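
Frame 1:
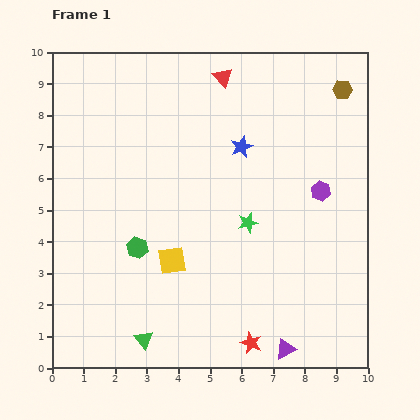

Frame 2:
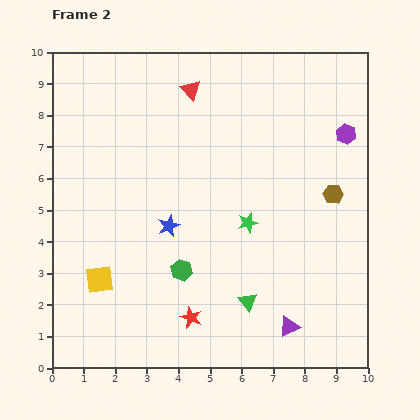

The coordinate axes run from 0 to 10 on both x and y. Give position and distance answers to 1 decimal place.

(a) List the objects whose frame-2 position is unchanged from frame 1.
the green star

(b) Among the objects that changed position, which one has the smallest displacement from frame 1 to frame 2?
the purple triangle

(moved 0.7)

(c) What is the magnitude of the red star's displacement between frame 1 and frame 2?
2.1

The red star moved from (6.3, 0.8) to (4.4, 1.6), a distance of √(1.9² + 0.8²) ≈ 2.1.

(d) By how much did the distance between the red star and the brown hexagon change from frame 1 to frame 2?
-2.5

Distance in frame 1: 8.5. Distance in frame 2: 6.0.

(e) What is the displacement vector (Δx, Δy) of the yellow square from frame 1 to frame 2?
(-2.3, -0.6)

The yellow square was at (3.8, 3.4) in frame 1 and (1.5, 2.8) in frame 2.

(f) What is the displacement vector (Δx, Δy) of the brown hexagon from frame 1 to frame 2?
(-0.3, -3.3)

The brown hexagon was at (9.2, 8.8) in frame 1 and (8.9, 5.5) in frame 2.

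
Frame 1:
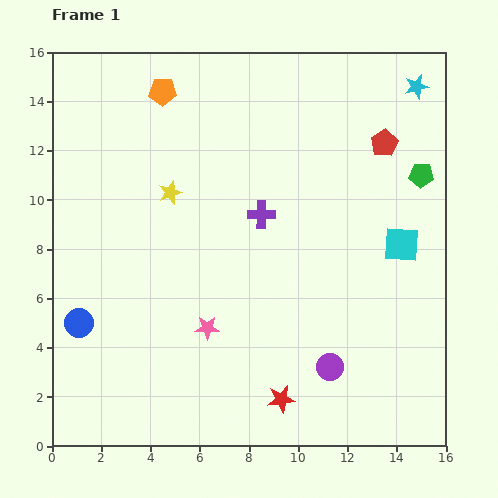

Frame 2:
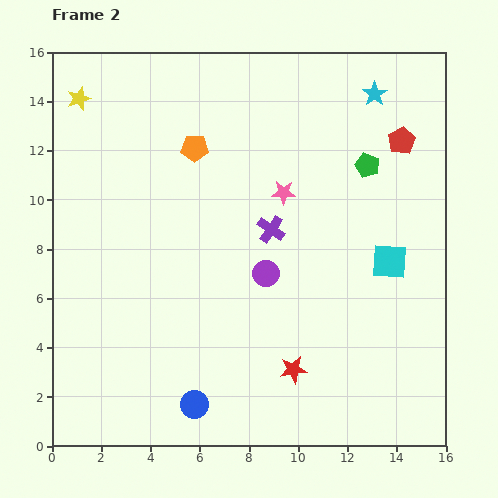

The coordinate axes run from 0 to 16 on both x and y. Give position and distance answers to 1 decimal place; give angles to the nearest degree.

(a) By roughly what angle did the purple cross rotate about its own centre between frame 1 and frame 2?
34° clockwise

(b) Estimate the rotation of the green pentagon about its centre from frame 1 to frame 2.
19° clockwise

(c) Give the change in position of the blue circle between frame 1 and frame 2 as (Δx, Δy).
(4.7, -3.3)

The blue circle was at (1.1, 5.0) in frame 1 and (5.8, 1.7) in frame 2.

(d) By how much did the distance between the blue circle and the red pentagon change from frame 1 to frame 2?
-0.8

Distance in frame 1: 14.4. Distance in frame 2: 13.6.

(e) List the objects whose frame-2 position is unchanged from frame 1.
none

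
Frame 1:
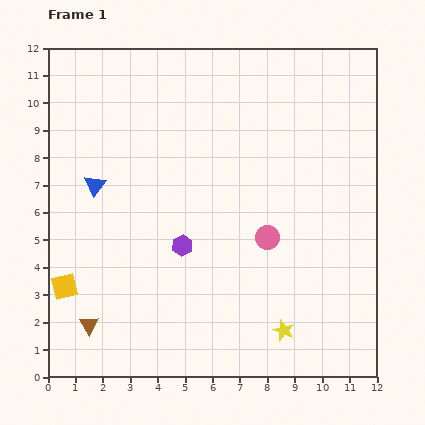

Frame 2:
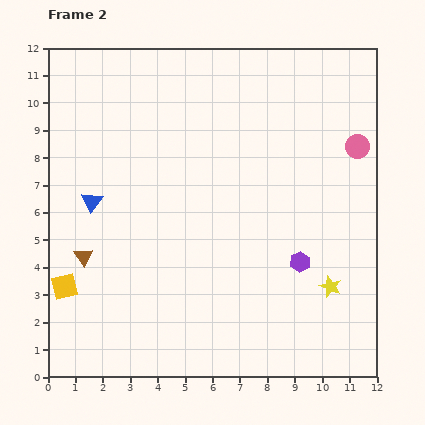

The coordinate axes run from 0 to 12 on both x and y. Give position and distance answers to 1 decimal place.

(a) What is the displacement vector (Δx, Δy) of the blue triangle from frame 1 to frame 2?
(-0.1, -0.6)

The blue triangle was at (1.7, 7.0) in frame 1 and (1.6, 6.4) in frame 2.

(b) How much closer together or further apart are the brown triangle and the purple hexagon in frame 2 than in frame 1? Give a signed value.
+3.4

Distance in frame 1: 4.5. Distance in frame 2: 7.9.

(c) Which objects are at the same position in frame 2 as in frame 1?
the yellow square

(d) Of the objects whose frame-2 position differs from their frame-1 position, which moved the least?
the blue triangle

(moved 0.6)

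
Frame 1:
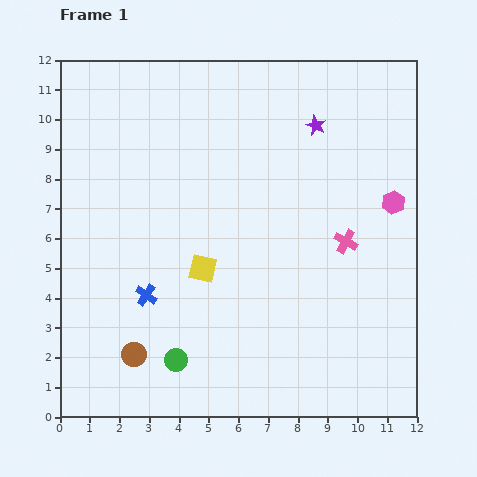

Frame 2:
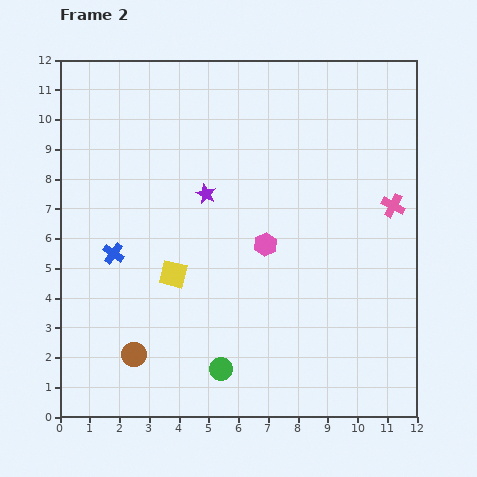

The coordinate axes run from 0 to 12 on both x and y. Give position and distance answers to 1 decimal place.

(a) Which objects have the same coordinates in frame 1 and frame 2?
the brown circle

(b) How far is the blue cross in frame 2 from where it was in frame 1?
1.8

The blue cross moved from (2.9, 4.1) to (1.8, 5.5), a distance of √(1.1² + 1.4²) ≈ 1.8.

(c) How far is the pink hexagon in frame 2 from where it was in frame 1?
4.5

The pink hexagon moved from (11.2, 7.2) to (6.9, 5.8), a distance of √(4.3² + 1.4²) ≈ 4.5.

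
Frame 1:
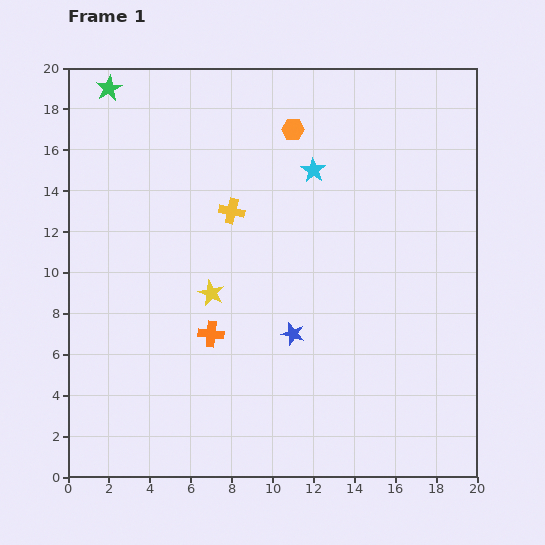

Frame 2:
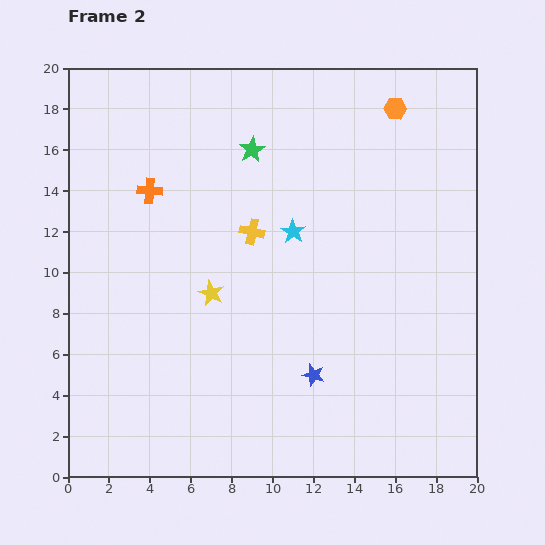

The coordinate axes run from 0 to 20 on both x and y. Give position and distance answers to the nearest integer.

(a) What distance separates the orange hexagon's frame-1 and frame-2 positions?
5

The orange hexagon moved from (11, 17) to (16, 18), a distance of √(5² + 1²) ≈ 5.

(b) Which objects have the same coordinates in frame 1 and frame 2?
the yellow star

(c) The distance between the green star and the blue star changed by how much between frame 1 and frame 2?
-4

Distance in frame 1: 15. Distance in frame 2: 11.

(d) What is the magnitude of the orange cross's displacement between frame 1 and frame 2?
8

The orange cross moved from (7, 7) to (4, 14), a distance of √(3² + 7²) ≈ 8.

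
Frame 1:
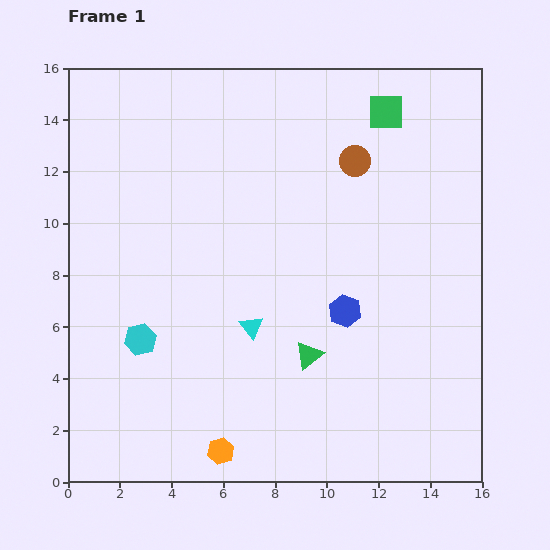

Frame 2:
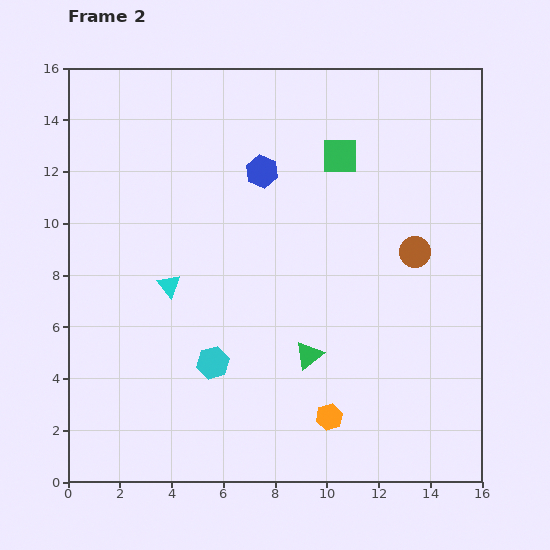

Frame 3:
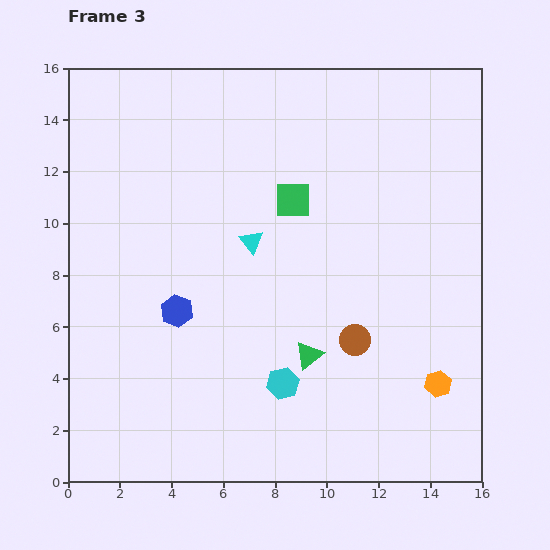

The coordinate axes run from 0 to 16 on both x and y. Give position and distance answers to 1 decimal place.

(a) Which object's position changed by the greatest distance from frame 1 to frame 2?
the blue hexagon

(moved 6.3; next 4.4)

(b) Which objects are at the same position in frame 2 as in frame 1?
the green triangle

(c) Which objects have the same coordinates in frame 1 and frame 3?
the green triangle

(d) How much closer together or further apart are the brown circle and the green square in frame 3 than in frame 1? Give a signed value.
+3.7

Distance in frame 1: 2.2. Distance in frame 3: 5.9.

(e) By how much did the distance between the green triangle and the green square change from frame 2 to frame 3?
-1.8

Distance in frame 2: 7.8. Distance in frame 3: 6.0.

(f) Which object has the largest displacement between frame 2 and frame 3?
the blue hexagon

(moved 6.3; next 4.4)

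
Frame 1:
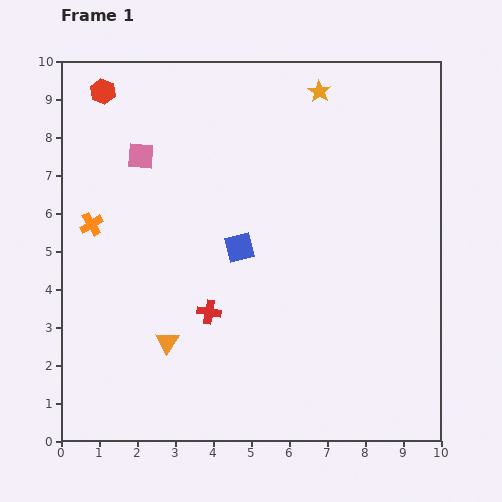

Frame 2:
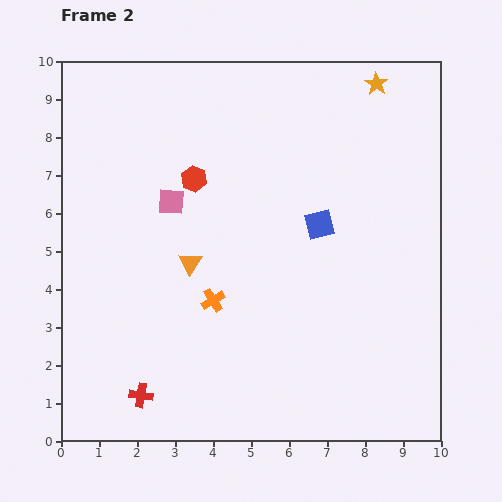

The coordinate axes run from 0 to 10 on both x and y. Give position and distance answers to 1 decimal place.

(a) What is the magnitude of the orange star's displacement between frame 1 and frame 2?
1.5

The orange star moved from (6.8, 9.2) to (8.3, 9.4), a distance of √(1.5² + 0.2²) ≈ 1.5.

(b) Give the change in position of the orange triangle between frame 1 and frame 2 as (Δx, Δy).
(0.6, 2.1)

The orange triangle was at (2.8, 2.6) in frame 1 and (3.4, 4.7) in frame 2.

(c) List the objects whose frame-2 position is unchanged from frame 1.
none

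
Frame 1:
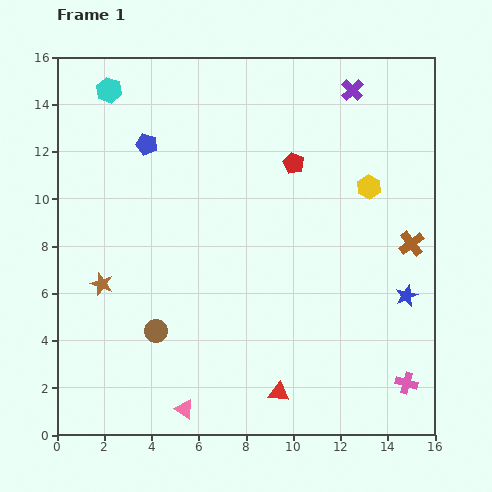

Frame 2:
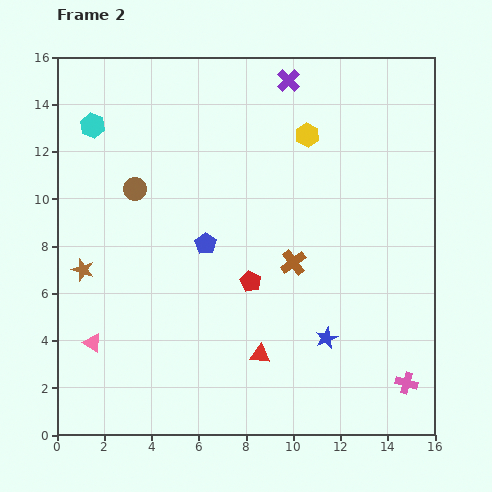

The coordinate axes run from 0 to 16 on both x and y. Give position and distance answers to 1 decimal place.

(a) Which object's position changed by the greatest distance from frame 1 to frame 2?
the brown circle

(moved 6.1; next 5.3)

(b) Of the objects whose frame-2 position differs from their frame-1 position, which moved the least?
the brown star

(moved 1.0)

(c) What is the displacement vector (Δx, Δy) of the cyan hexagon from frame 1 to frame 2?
(-0.7, -1.5)

The cyan hexagon was at (2.2, 14.6) in frame 1 and (1.5, 13.1) in frame 2.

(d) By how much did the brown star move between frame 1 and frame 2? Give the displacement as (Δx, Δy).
(-0.8, 0.6)

The brown star was at (1.9, 6.4) in frame 1 and (1.1, 7.0) in frame 2.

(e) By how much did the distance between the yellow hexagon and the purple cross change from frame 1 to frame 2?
-1.8

Distance in frame 1: 4.2. Distance in frame 2: 2.4.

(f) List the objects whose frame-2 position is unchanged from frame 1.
the pink cross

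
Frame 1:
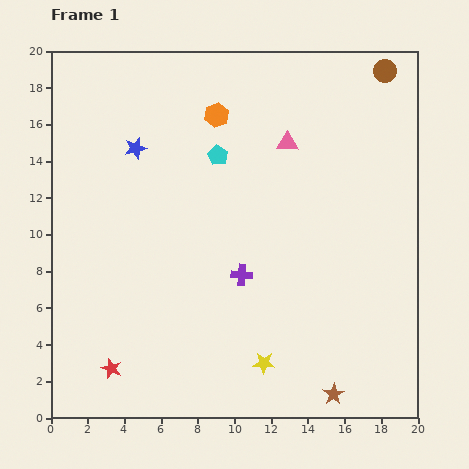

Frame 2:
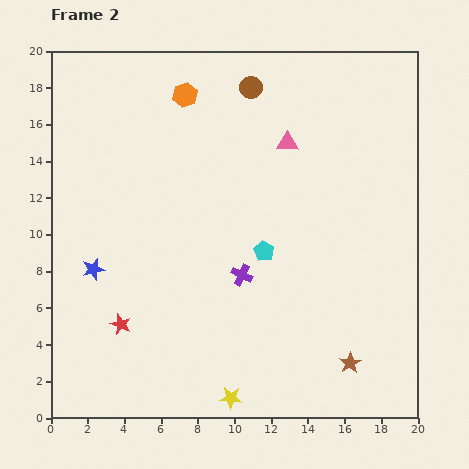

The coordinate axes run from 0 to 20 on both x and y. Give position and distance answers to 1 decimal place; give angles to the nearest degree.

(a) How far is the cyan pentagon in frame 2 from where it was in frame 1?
5.8

The cyan pentagon moved from (9.1, 14.3) to (11.6, 9.1), a distance of √(2.5² + 5.2²) ≈ 5.8.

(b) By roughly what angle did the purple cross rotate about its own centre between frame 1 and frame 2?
23° clockwise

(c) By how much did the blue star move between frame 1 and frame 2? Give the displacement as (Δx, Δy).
(-2.3, -6.6)

The blue star was at (4.6, 14.7) in frame 1 and (2.3, 8.1) in frame 2.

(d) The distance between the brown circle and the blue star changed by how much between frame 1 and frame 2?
-1.1

Distance in frame 1: 14.2. Distance in frame 2: 13.1.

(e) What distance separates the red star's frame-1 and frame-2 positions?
2.5

The red star moved from (3.3, 2.7) to (3.8, 5.1), a distance of √(0.5² + 2.4²) ≈ 2.5.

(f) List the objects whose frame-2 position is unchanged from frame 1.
the purple cross, the pink triangle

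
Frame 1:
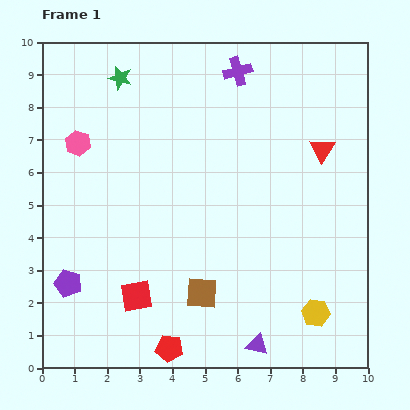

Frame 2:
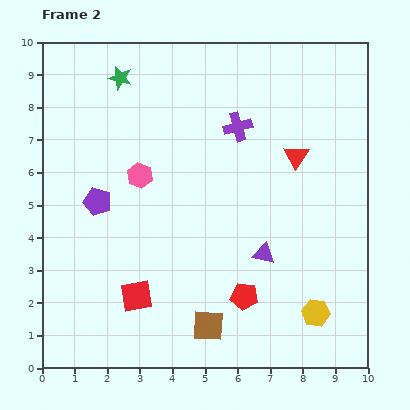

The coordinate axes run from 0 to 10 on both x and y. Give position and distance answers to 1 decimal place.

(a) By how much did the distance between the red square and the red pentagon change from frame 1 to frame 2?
+1.4

Distance in frame 1: 1.9. Distance in frame 2: 3.3.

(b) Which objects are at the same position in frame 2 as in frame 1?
the red square, the green star, the yellow hexagon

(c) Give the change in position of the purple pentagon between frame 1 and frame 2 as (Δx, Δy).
(0.9, 2.5)

The purple pentagon was at (0.8, 2.6) in frame 1 and (1.7, 5.1) in frame 2.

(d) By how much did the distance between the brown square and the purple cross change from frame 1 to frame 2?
-0.7

Distance in frame 1: 6.9. Distance in frame 2: 6.2.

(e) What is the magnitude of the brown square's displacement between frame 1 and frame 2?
1.0

The brown square moved from (4.9, 2.3) to (5.1, 1.3), a distance of √(0.2² + 1.0²) ≈ 1.0.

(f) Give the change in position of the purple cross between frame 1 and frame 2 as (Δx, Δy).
(0.0, -1.7)

The purple cross was at (6.0, 9.1) in frame 1 and (6.0, 7.4) in frame 2.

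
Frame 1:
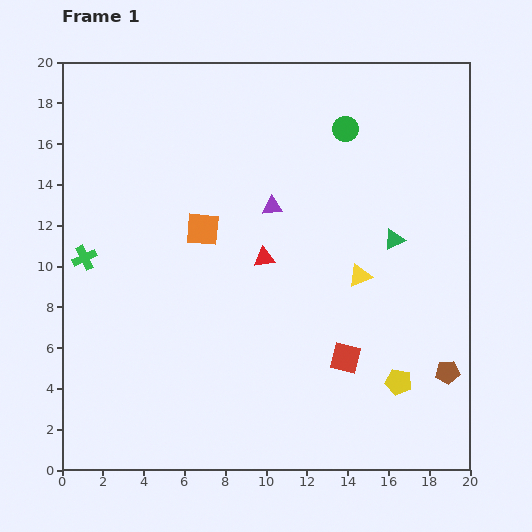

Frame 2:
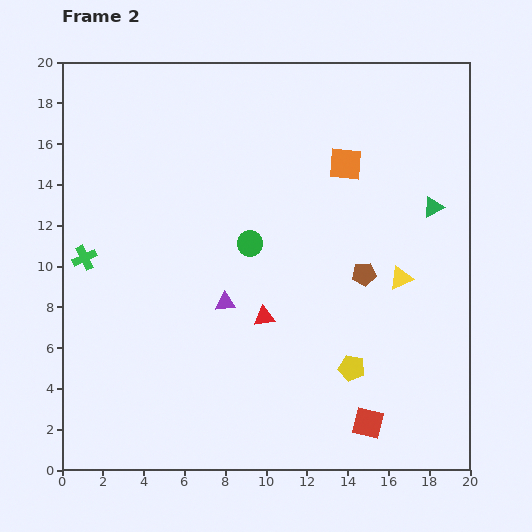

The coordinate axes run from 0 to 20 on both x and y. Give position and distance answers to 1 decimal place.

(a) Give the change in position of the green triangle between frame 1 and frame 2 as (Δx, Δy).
(1.9, 1.6)

The green triangle was at (16.3, 11.3) in frame 1 and (18.2, 12.9) in frame 2.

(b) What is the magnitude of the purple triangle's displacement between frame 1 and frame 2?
5.2

The purple triangle moved from (10.3, 12.9) to (8.0, 8.2), a distance of √(2.3² + 4.7²) ≈ 5.2.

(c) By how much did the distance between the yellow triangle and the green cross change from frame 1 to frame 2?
+2.0

Distance in frame 1: 13.5. Distance in frame 2: 15.5.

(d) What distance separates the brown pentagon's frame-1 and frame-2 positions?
6.3

The brown pentagon moved from (18.9, 4.8) to (14.8, 9.6), a distance of √(4.1² + 4.8²) ≈ 6.3.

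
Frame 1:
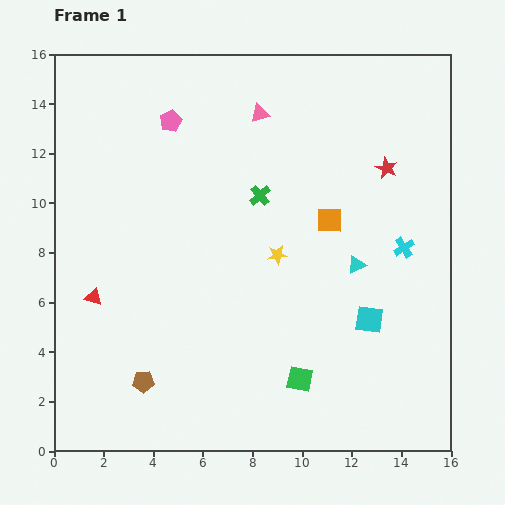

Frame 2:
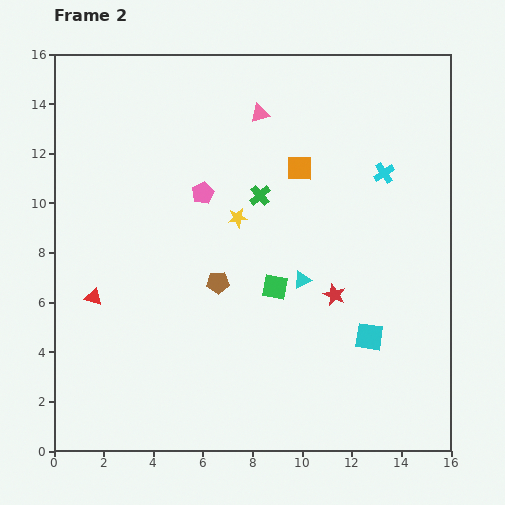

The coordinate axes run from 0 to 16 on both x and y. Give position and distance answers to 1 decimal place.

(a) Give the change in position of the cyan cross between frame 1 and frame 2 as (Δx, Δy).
(-0.8, 3.0)

The cyan cross was at (14.1, 8.2) in frame 1 and (13.3, 11.2) in frame 2.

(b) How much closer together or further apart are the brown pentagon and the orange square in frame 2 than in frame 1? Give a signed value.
-4.2

Distance in frame 1: 9.9. Distance in frame 2: 5.7.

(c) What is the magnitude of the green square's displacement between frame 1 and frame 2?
3.8

The green square moved from (9.9, 2.9) to (8.9, 6.6), a distance of √(1.0² + 3.7²) ≈ 3.8.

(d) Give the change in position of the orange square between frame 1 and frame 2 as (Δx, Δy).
(-1.2, 2.1)

The orange square was at (11.1, 9.3) in frame 1 and (9.9, 11.4) in frame 2.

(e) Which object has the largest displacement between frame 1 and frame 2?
the red star

(moved 5.5; next 5.0)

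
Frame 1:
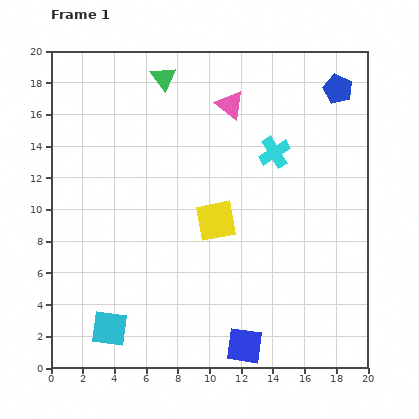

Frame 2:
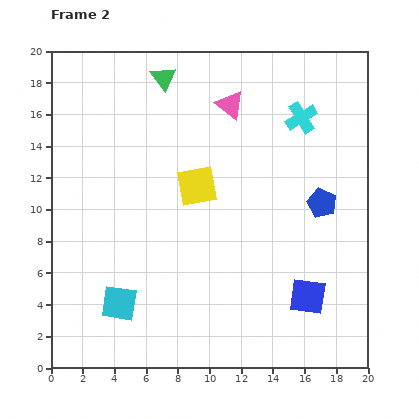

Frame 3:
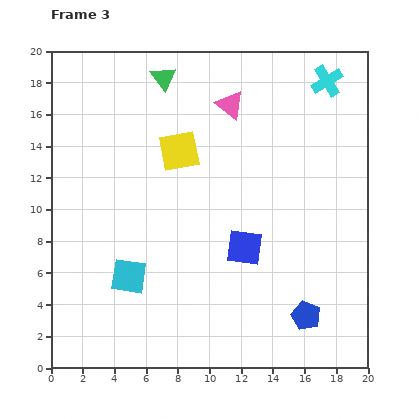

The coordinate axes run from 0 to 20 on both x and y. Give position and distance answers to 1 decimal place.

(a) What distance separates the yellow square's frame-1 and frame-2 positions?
2.5

The yellow square moved from (10.4, 9.3) to (9.2, 11.5), a distance of √(1.2² + 2.2²) ≈ 2.5.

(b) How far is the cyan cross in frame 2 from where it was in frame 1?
2.8

The cyan cross moved from (14.1, 13.6) to (15.8, 15.8), a distance of √(1.7² + 2.2²) ≈ 2.8.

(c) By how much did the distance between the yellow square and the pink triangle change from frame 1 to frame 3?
-3.1

Distance in frame 1: 7.4. Distance in frame 3: 4.3.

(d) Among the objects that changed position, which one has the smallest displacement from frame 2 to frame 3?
the cyan square

(moved 1.8)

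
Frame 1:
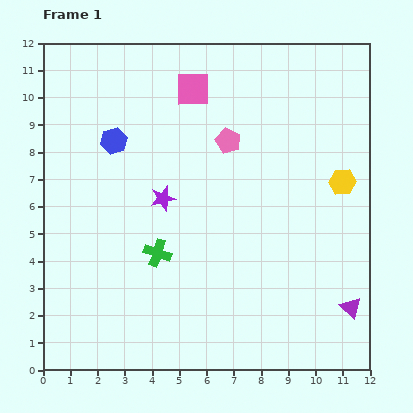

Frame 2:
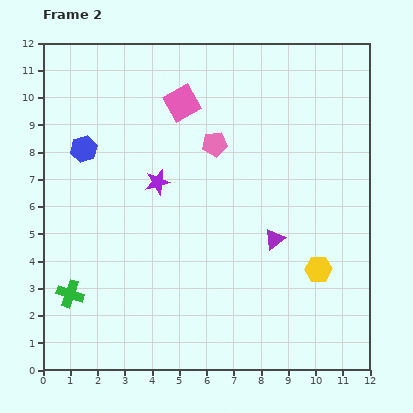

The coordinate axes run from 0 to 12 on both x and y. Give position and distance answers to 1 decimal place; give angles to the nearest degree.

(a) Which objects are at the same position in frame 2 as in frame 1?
none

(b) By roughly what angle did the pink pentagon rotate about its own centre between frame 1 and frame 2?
30° counter-clockwise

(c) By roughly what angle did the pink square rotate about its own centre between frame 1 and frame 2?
30° counter-clockwise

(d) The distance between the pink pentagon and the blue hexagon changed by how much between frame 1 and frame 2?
+0.6

Distance in frame 1: 4.2. Distance in frame 2: 4.8.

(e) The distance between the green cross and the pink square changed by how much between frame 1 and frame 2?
+2.0

Distance in frame 1: 6.1. Distance in frame 2: 8.1.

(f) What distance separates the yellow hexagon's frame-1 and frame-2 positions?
3.3

The yellow hexagon moved from (11.0, 6.9) to (10.1, 3.7), a distance of √(0.9² + 3.2²) ≈ 3.3.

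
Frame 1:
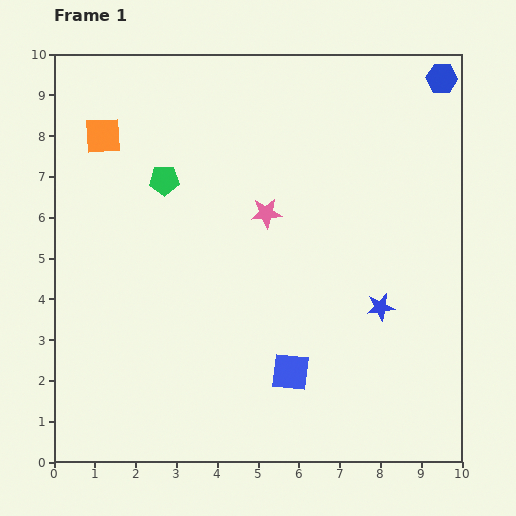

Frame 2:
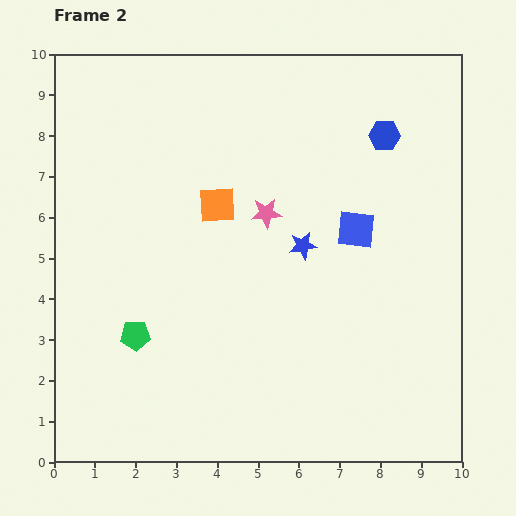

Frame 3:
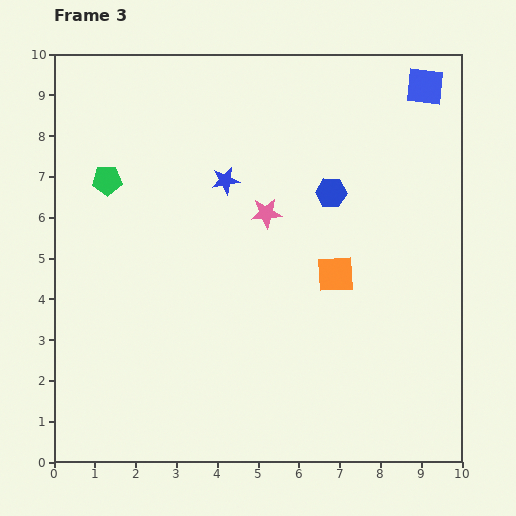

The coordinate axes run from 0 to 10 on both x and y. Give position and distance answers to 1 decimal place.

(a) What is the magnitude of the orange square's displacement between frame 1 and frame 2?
3.3

The orange square moved from (1.2, 8.0) to (4.0, 6.3), a distance of √(2.8² + 1.7²) ≈ 3.3.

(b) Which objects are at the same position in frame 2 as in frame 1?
the pink star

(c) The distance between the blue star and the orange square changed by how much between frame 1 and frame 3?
-4.5

Distance in frame 1: 8.0. Distance in frame 3: 3.5.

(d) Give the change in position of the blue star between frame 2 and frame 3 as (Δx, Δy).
(-1.9, 1.6)

The blue star was at (6.1, 5.3) in frame 2 and (4.2, 6.9) in frame 3.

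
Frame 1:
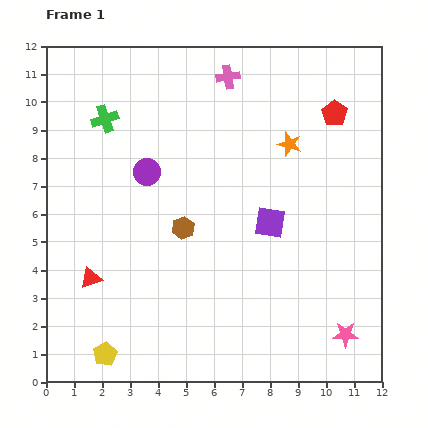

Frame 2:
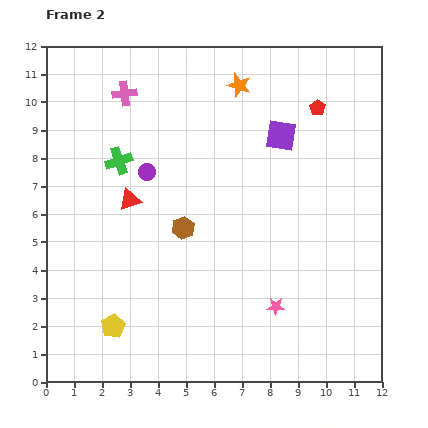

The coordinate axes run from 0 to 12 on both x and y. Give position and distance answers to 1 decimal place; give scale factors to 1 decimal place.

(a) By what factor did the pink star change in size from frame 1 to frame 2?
0.7×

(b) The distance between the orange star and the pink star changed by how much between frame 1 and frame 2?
+0.9

Distance in frame 1: 7.1. Distance in frame 2: 8.0.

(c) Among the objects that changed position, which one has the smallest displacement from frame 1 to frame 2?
the red pentagon

(moved 0.6)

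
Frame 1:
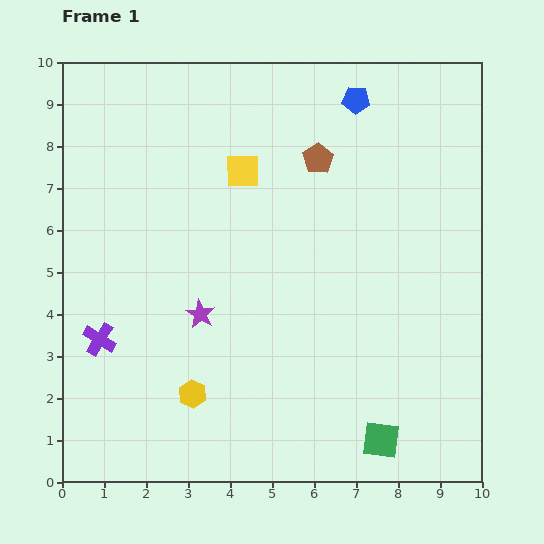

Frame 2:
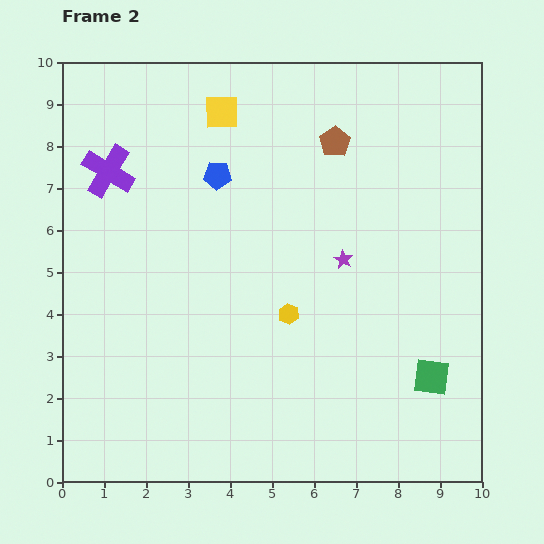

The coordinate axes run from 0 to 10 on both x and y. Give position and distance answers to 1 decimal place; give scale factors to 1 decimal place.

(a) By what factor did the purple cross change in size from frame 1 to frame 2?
1.6×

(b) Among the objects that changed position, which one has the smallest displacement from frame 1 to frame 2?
the brown pentagon

(moved 0.6)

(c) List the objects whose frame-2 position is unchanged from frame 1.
none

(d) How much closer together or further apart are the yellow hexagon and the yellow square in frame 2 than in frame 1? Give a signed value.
-0.3

Distance in frame 1: 5.4. Distance in frame 2: 5.1.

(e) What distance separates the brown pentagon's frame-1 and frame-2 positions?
0.6

The brown pentagon moved from (6.1, 7.7) to (6.5, 8.1), a distance of √(0.4² + 0.4²) ≈ 0.6.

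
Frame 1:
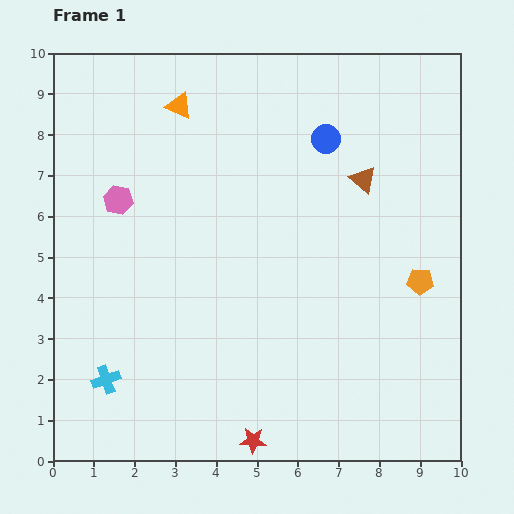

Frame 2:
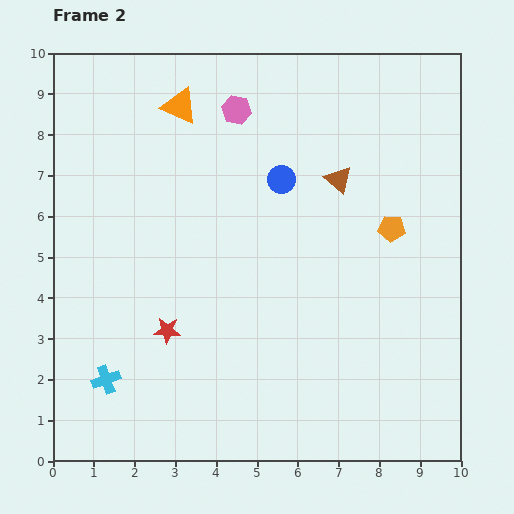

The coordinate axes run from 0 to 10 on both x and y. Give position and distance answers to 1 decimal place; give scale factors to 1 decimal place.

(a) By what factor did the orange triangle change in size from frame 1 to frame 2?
1.3×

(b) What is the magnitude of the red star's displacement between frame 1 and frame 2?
3.4

The red star moved from (4.9, 0.5) to (2.8, 3.2), a distance of √(2.1² + 2.7²) ≈ 3.4.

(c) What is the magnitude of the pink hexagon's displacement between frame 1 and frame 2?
3.6

The pink hexagon moved from (1.6, 6.4) to (4.5, 8.6), a distance of √(2.9² + 2.2²) ≈ 3.6.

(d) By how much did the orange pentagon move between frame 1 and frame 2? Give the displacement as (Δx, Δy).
(-0.7, 1.3)

The orange pentagon was at (9.0, 4.4) in frame 1 and (8.3, 5.7) in frame 2.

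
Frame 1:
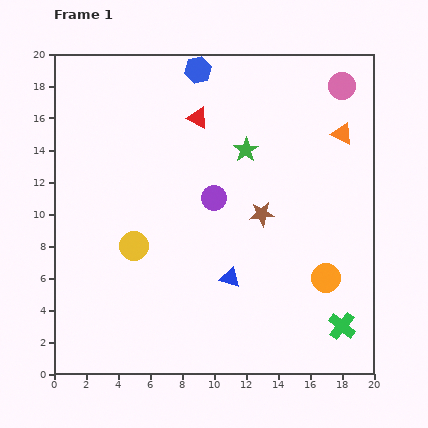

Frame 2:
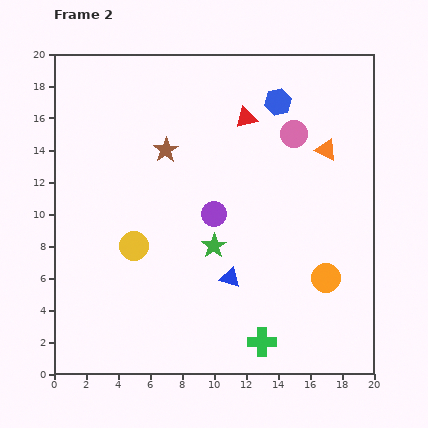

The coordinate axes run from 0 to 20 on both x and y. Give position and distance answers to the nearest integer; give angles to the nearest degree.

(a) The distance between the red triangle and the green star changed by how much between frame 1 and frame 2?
+4

Distance in frame 1: 4. Distance in frame 2: 8.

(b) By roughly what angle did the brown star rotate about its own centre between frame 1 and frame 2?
26° counter-clockwise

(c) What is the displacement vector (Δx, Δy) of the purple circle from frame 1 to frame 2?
(0, -1)

The purple circle was at (10, 11) in frame 1 and (10, 10) in frame 2.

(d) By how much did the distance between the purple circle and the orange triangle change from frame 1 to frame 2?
-1

Distance in frame 1: 9. Distance in frame 2: 8.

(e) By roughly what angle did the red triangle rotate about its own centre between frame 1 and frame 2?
42° counter-clockwise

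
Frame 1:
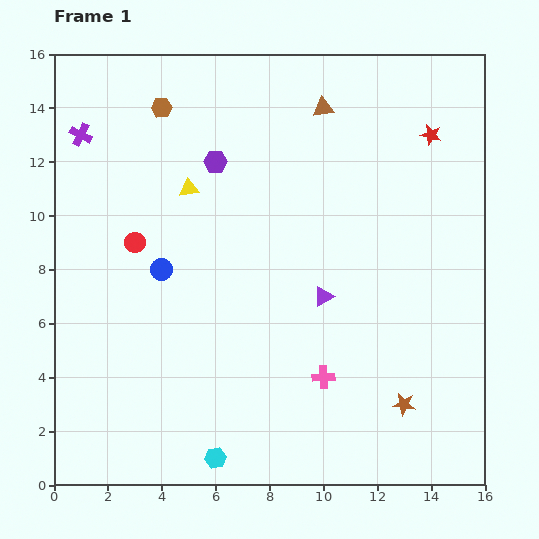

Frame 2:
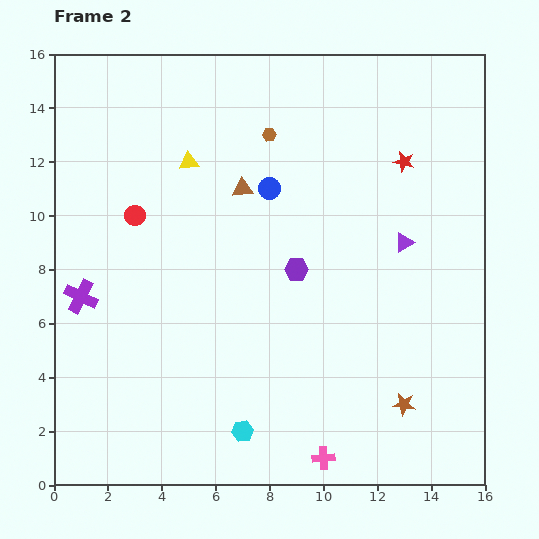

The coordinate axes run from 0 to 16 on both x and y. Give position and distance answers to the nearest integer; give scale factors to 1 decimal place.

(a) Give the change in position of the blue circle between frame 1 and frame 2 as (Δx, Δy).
(4, 3)

The blue circle was at (4, 8) in frame 1 and (8, 11) in frame 2.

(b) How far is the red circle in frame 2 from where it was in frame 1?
1

The red circle moved from (3, 9) to (3, 10), a distance of √(0² + 1²) ≈ 1.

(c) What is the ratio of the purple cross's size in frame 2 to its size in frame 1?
1.5×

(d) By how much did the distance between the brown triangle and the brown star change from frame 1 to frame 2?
-1

Distance in frame 1: 11. Distance in frame 2: 10.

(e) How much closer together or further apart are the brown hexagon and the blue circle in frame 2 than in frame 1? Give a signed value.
-4

Distance in frame 1: 6. Distance in frame 2: 2.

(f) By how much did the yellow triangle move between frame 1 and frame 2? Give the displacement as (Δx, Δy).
(0, 1)

The yellow triangle was at (5, 11) in frame 1 and (5, 12) in frame 2.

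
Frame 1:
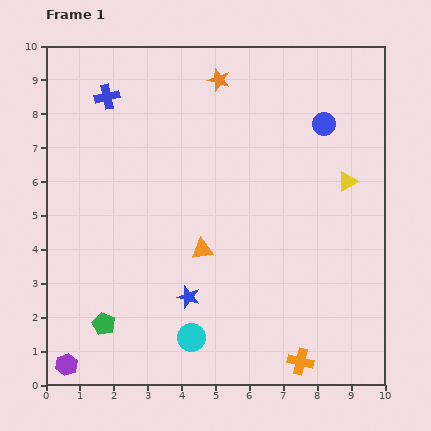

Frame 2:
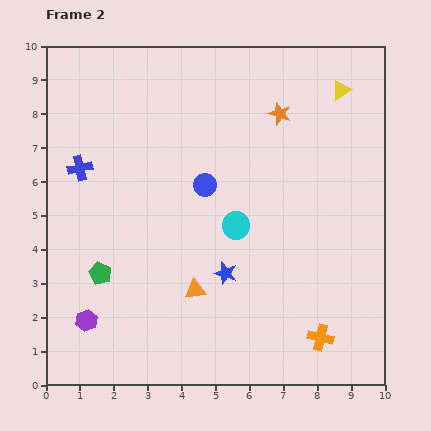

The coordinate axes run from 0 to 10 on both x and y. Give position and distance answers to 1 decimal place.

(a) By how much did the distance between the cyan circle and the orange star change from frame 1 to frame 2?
-4.1

Distance in frame 1: 7.6. Distance in frame 2: 3.5.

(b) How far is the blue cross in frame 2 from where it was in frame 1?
2.2

The blue cross moved from (1.8, 8.5) to (1.0, 6.4), a distance of √(0.8² + 2.1²) ≈ 2.2.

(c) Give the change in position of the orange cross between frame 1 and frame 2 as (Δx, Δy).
(0.6, 0.7)

The orange cross was at (7.5, 0.7) in frame 1 and (8.1, 1.4) in frame 2.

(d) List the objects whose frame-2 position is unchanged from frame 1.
none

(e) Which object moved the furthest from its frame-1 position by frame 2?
the blue circle

(moved 3.9; next 3.5)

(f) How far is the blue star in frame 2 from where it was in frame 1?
1.3

The blue star moved from (4.2, 2.6) to (5.3, 3.3), a distance of √(1.1² + 0.7²) ≈ 1.3.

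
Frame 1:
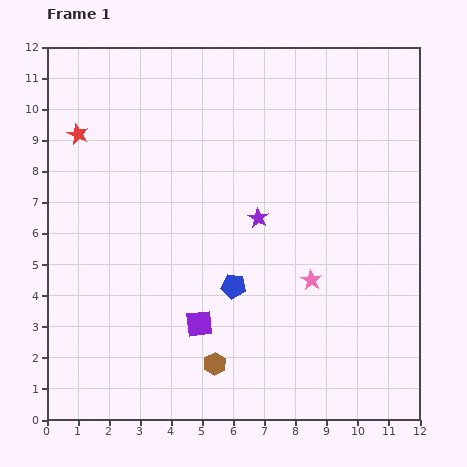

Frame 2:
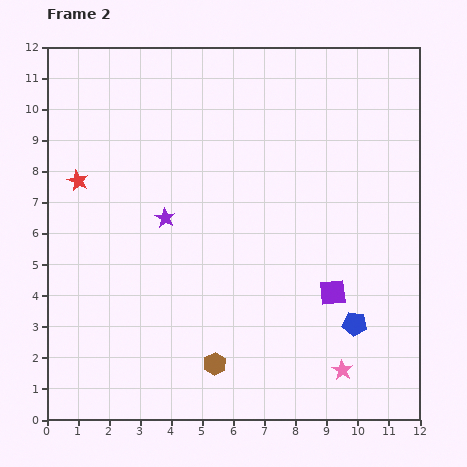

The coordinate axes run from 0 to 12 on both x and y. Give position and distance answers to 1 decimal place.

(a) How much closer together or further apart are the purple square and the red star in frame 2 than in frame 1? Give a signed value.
+1.8

Distance in frame 1: 7.2. Distance in frame 2: 9.0.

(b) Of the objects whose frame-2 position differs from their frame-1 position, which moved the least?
the red star

(moved 1.5)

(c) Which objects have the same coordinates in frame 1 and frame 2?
the brown hexagon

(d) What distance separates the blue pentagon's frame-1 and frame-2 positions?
4.1

The blue pentagon moved from (6.0, 4.3) to (9.9, 3.1), a distance of √(3.9² + 1.2²) ≈ 4.1.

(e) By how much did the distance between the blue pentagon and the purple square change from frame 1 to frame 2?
-0.4

Distance in frame 1: 1.6. Distance in frame 2: 1.2.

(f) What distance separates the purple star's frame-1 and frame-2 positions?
3.0

The purple star moved from (6.8, 6.5) to (3.8, 6.5), a distance of √(3.0² + 0.0²) ≈ 3.0.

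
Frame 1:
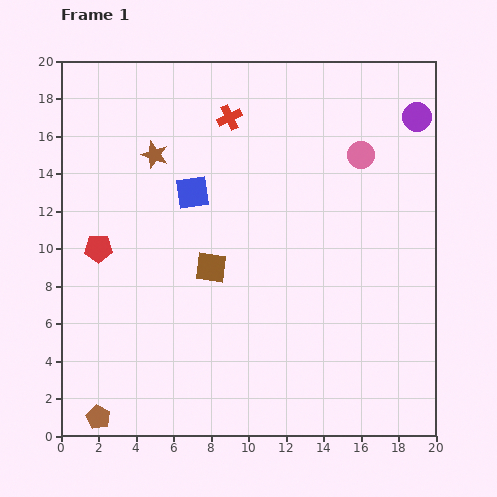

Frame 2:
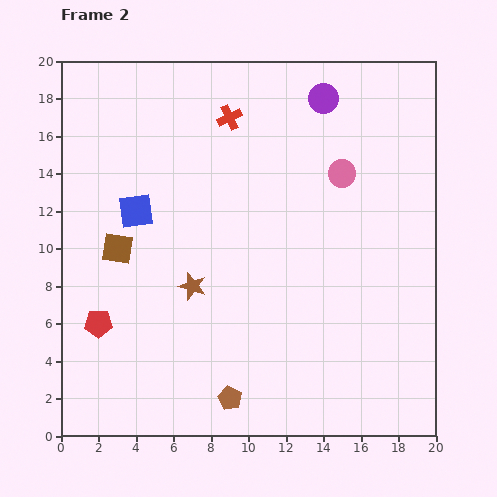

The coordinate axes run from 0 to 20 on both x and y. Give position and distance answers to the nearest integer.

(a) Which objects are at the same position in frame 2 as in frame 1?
the red cross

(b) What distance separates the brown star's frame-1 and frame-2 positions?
7

The brown star moved from (5, 15) to (7, 8), a distance of √(2² + 7²) ≈ 7.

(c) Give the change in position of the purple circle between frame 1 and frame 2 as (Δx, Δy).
(-5, 1)

The purple circle was at (19, 17) in frame 1 and (14, 18) in frame 2.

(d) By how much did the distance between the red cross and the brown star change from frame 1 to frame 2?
+5

Distance in frame 1: 4. Distance in frame 2: 9.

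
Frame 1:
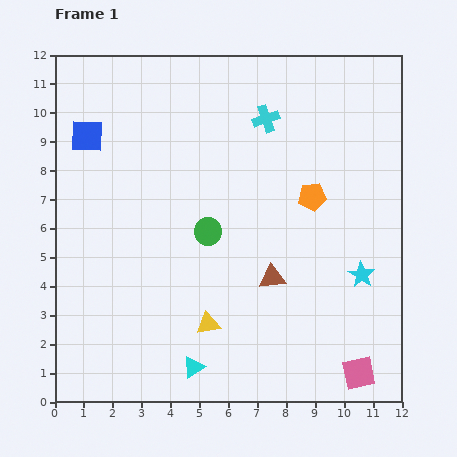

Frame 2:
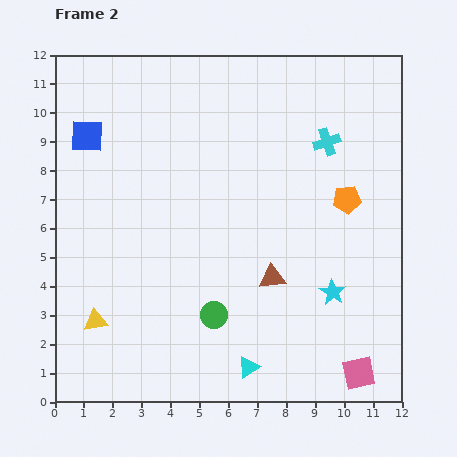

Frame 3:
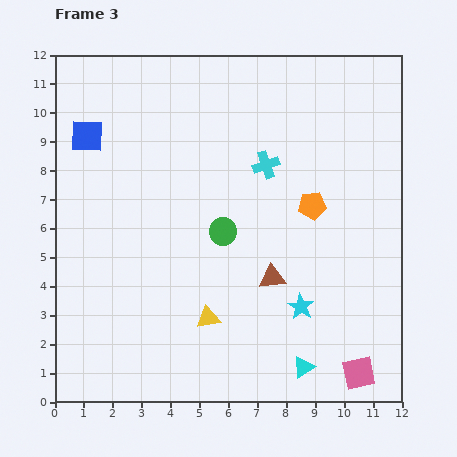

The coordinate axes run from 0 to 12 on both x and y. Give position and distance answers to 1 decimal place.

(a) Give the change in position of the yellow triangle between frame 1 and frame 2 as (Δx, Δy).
(-3.9, 0.1)

The yellow triangle was at (5.3, 2.7) in frame 1 and (1.4, 2.8) in frame 2.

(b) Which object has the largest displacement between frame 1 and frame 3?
the cyan triangle

(moved 3.8; next 2.4)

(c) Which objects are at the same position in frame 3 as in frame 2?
the blue square, the pink square, the brown triangle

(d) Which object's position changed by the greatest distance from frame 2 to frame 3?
the yellow triangle

(moved 3.9; next 2.9)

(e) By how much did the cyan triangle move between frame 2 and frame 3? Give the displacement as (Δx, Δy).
(1.9, 0.0)

The cyan triangle was at (6.7, 1.2) in frame 2 and (8.6, 1.2) in frame 3.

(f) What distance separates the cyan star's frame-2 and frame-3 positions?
1.2

The cyan star moved from (9.6, 3.8) to (8.5, 3.3), a distance of √(1.1² + 0.5²) ≈ 1.2.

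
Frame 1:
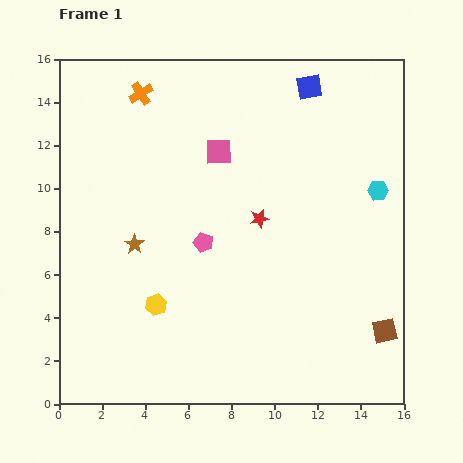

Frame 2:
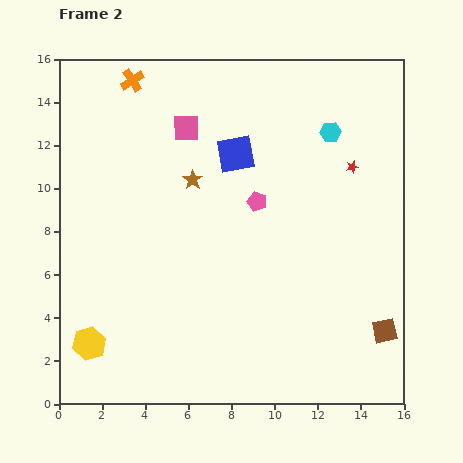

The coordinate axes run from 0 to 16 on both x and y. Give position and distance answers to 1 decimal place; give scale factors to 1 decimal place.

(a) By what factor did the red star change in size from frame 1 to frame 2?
0.6×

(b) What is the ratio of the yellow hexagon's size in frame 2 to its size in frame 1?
1.6×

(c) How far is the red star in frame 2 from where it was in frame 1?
4.9

The red star moved from (9.3, 8.6) to (13.6, 11.0), a distance of √(4.3² + 2.4²) ≈ 4.9.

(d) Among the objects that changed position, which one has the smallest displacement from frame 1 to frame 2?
the orange cross

(moved 0.7)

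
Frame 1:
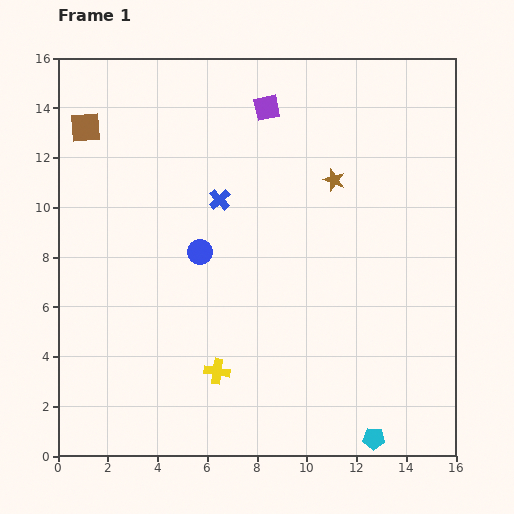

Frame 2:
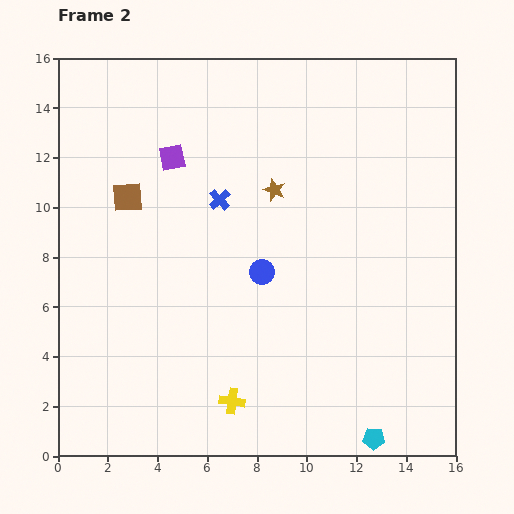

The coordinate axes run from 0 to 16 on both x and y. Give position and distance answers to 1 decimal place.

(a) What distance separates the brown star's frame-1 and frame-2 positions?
2.4

The brown star moved from (11.1, 11.1) to (8.7, 10.7), a distance of √(2.4² + 0.4²) ≈ 2.4.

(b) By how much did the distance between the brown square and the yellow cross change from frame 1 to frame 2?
-1.9

Distance in frame 1: 11.1. Distance in frame 2: 9.2.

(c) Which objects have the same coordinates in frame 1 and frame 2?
the blue cross, the cyan pentagon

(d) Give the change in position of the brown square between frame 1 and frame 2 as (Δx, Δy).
(1.7, -2.8)

The brown square was at (1.1, 13.2) in frame 1 and (2.8, 10.4) in frame 2.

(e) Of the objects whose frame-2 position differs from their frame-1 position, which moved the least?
the yellow cross

(moved 1.3)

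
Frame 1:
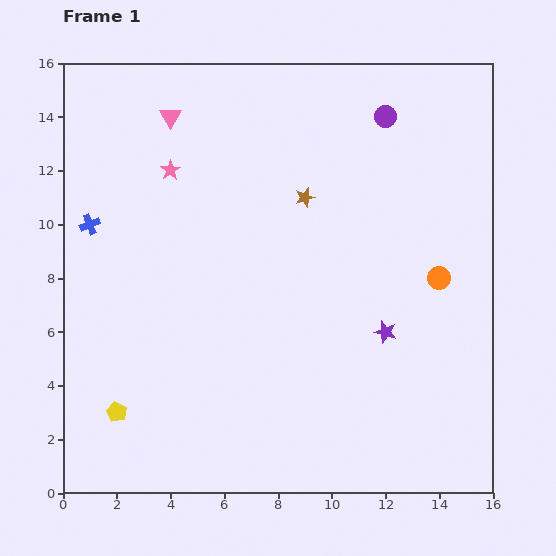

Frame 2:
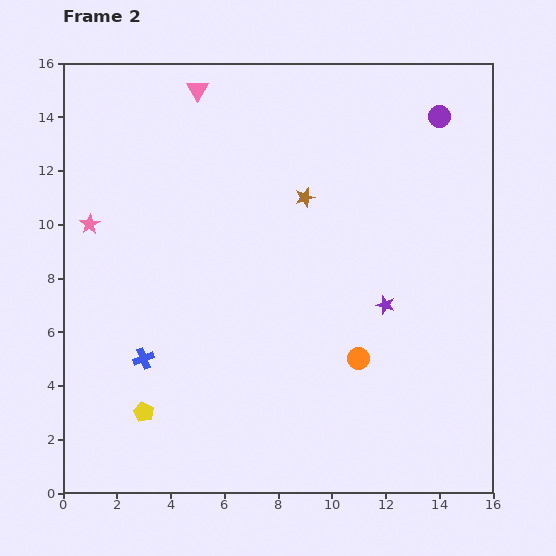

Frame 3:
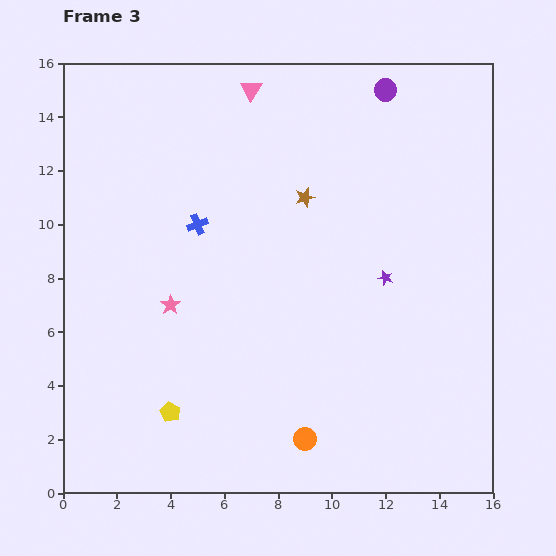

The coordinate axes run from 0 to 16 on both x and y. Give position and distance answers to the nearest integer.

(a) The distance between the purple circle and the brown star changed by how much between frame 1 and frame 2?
+2

Distance in frame 1: 4. Distance in frame 2: 6.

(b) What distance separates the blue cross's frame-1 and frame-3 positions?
4

The blue cross moved from (1, 10) to (5, 10), a distance of √(4² + 0²) ≈ 4.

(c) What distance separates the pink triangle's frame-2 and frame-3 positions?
2

The pink triangle moved from (5, 15) to (7, 15), a distance of √(2² + 0²) ≈ 2.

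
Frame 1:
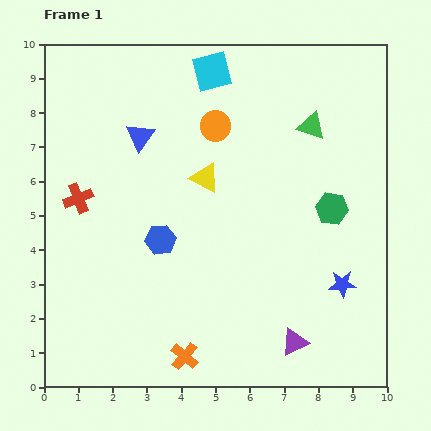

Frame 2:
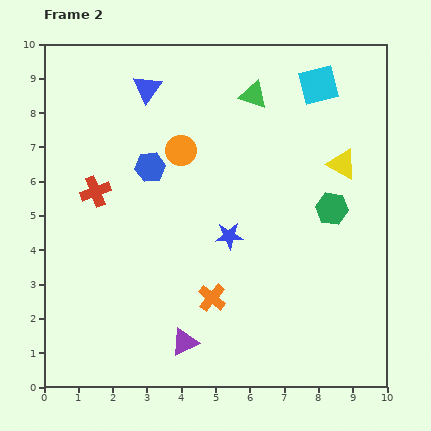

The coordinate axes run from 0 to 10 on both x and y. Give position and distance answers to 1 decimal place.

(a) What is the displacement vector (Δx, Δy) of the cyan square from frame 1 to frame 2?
(3.1, -0.4)

The cyan square was at (4.9, 9.2) in frame 1 and (8.0, 8.8) in frame 2.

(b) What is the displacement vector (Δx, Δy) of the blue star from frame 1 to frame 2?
(-3.3, 1.4)

The blue star was at (8.7, 3.0) in frame 1 and (5.4, 4.4) in frame 2.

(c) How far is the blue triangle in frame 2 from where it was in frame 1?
1.4

The blue triangle moved from (2.8, 7.3) to (3.0, 8.7), a distance of √(0.2² + 1.4²) ≈ 1.4.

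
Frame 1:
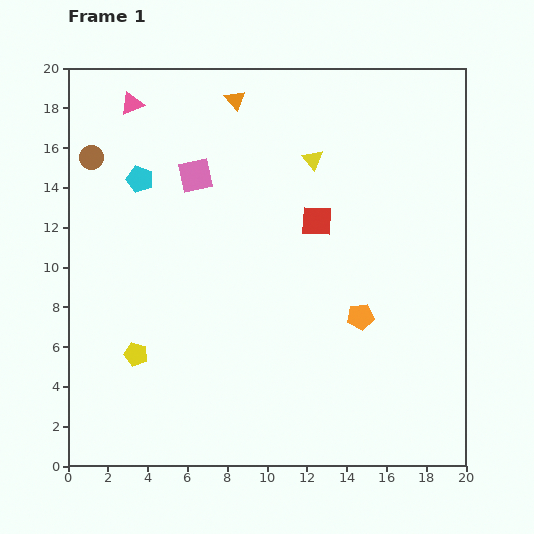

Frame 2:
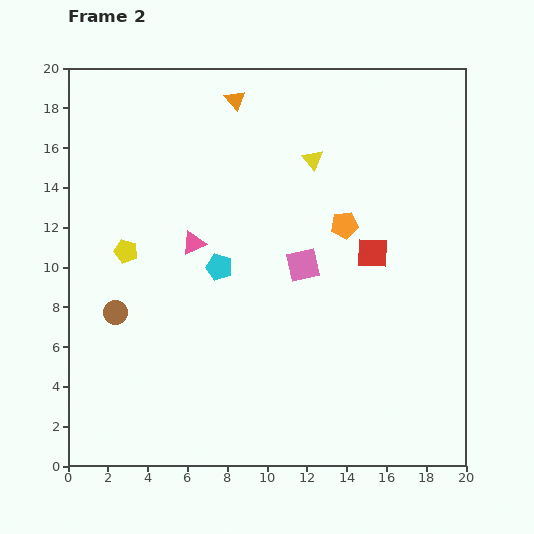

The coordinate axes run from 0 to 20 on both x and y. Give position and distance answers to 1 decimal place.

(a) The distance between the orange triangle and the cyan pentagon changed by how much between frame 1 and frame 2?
+2.2

Distance in frame 1: 6.2. Distance in frame 2: 8.4.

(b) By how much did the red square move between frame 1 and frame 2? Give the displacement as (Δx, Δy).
(2.8, -1.6)

The red square was at (12.5, 12.3) in frame 1 and (15.3, 10.7) in frame 2.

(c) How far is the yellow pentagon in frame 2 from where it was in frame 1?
5.2

The yellow pentagon moved from (3.4, 5.6) to (2.9, 10.8), a distance of √(0.5² + 5.2²) ≈ 5.2.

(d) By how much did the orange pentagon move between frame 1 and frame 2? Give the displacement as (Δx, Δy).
(-0.8, 4.6)

The orange pentagon was at (14.7, 7.5) in frame 1 and (13.9, 12.1) in frame 2.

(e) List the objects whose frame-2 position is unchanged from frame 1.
the orange triangle, the yellow triangle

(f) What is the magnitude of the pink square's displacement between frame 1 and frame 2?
7.0

The pink square moved from (6.4, 14.6) to (11.8, 10.1), a distance of √(5.4² + 4.5²) ≈ 7.0.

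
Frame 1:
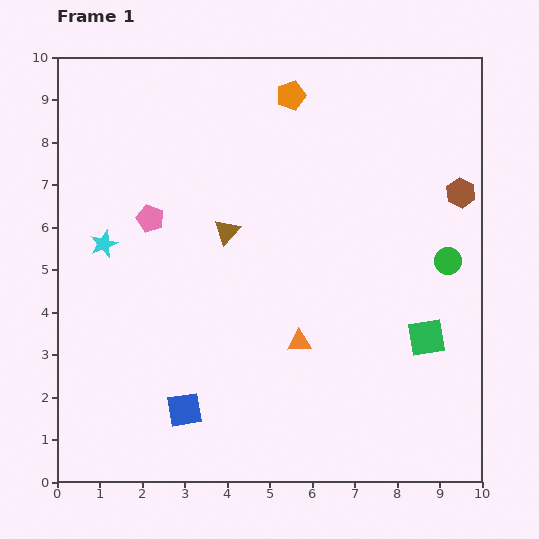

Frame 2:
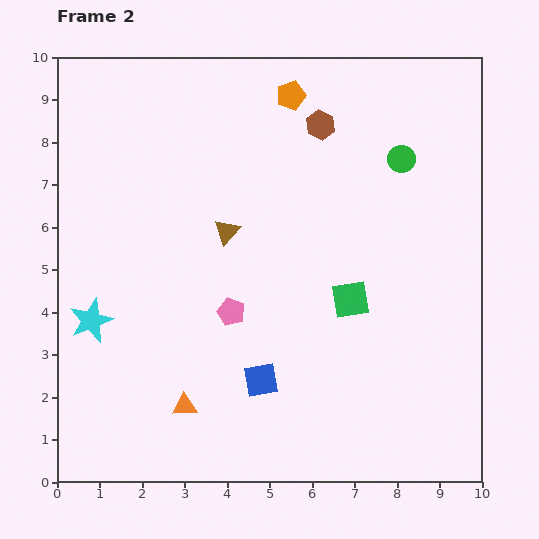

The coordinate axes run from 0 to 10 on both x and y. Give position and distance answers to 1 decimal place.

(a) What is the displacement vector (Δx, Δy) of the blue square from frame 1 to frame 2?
(1.8, 0.7)

The blue square was at (3.0, 1.7) in frame 1 and (4.8, 2.4) in frame 2.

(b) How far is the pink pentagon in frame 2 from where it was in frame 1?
2.9

The pink pentagon moved from (2.2, 6.2) to (4.1, 4.0), a distance of √(1.9² + 2.2²) ≈ 2.9.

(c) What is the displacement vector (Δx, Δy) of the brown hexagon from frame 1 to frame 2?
(-3.3, 1.6)

The brown hexagon was at (9.5, 6.8) in frame 1 and (6.2, 8.4) in frame 2.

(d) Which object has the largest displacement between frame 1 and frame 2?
the brown hexagon

(moved 3.7; next 3.1)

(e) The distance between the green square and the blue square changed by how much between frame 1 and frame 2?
-3.1

Distance in frame 1: 5.9. Distance in frame 2: 2.8.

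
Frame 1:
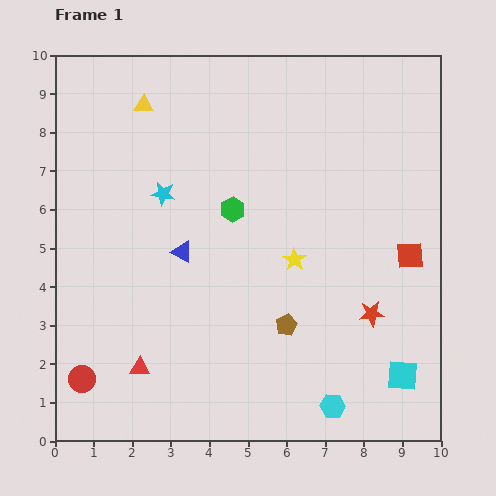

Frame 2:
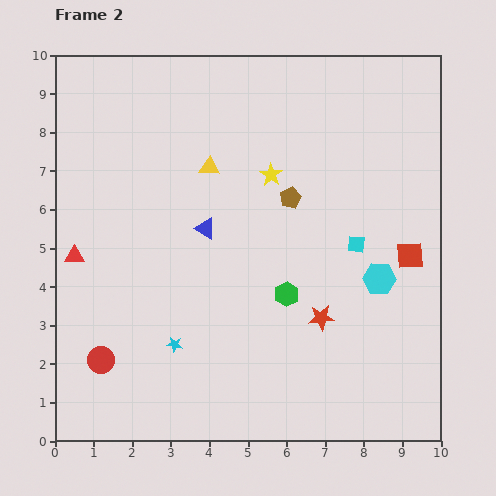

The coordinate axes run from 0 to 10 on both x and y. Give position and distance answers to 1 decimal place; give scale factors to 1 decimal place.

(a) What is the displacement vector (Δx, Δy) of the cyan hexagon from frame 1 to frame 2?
(1.2, 3.3)

The cyan hexagon was at (7.2, 0.9) in frame 1 and (8.4, 4.2) in frame 2.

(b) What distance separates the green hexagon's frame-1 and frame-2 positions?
2.6

The green hexagon moved from (4.6, 6.0) to (6.0, 3.8), a distance of √(1.4² + 2.2²) ≈ 2.6.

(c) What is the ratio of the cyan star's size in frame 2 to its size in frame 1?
0.7×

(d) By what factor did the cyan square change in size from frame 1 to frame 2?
0.6×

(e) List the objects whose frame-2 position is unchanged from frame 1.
the red square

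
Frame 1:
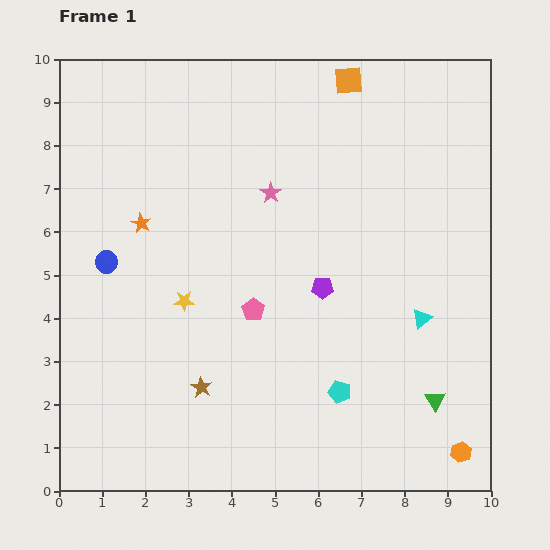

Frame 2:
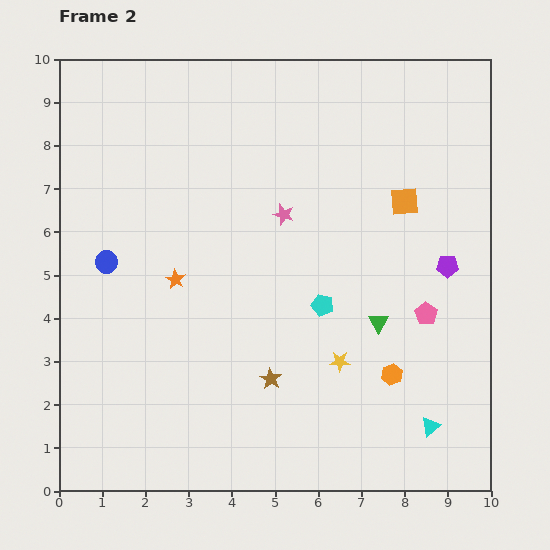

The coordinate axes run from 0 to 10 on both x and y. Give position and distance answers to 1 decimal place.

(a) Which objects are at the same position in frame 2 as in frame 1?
the blue circle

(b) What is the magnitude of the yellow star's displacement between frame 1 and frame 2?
3.9

The yellow star moved from (2.9, 4.4) to (6.5, 3.0), a distance of √(3.6² + 1.4²) ≈ 3.9.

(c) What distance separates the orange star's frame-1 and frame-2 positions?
1.5

The orange star moved from (1.9, 6.2) to (2.7, 4.9), a distance of √(0.8² + 1.3²) ≈ 1.5.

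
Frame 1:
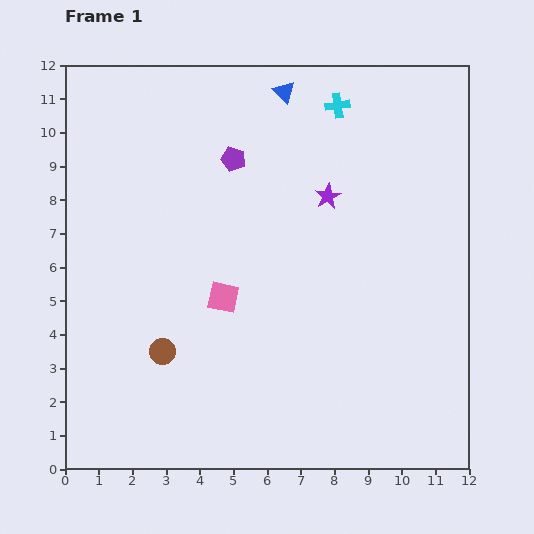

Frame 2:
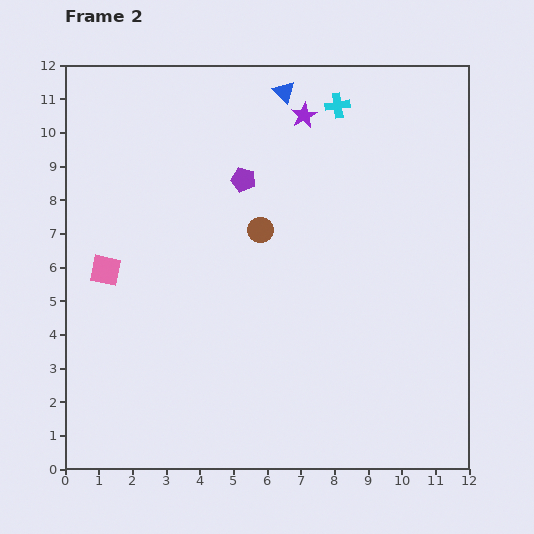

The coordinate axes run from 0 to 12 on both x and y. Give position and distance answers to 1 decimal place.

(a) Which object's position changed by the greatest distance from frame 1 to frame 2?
the brown circle

(moved 4.6; next 3.6)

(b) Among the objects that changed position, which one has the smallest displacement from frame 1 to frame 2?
the purple pentagon

(moved 0.7)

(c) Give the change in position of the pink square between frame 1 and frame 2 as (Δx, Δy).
(-3.5, 0.8)

The pink square was at (4.7, 5.1) in frame 1 and (1.2, 5.9) in frame 2.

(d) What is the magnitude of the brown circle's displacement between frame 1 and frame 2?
4.6

The brown circle moved from (2.9, 3.5) to (5.8, 7.1), a distance of √(2.9² + 3.6²) ≈ 4.6.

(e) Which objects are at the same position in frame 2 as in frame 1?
the blue triangle, the cyan cross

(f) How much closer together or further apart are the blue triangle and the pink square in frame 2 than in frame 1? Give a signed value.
+1.1

Distance in frame 1: 6.4. Distance in frame 2: 7.5.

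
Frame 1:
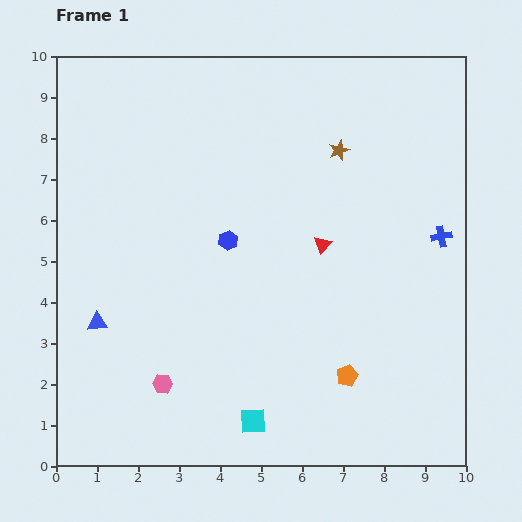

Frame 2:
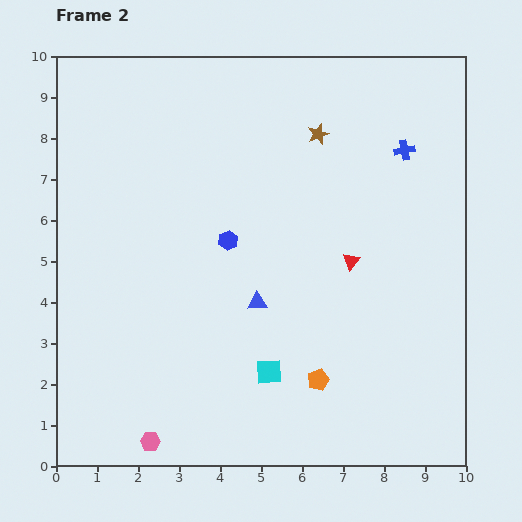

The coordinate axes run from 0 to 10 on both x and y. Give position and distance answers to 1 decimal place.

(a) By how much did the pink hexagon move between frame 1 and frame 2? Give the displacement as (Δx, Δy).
(-0.3, -1.4)

The pink hexagon was at (2.6, 2.0) in frame 1 and (2.3, 0.6) in frame 2.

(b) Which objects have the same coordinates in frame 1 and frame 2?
the blue hexagon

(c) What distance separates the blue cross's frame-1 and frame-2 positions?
2.3

The blue cross moved from (9.4, 5.6) to (8.5, 7.7), a distance of √(0.9² + 2.1²) ≈ 2.3.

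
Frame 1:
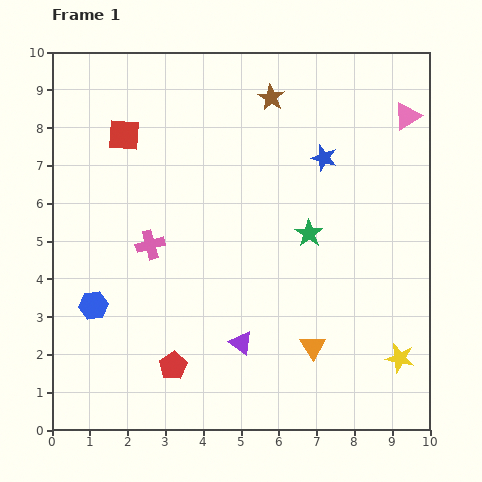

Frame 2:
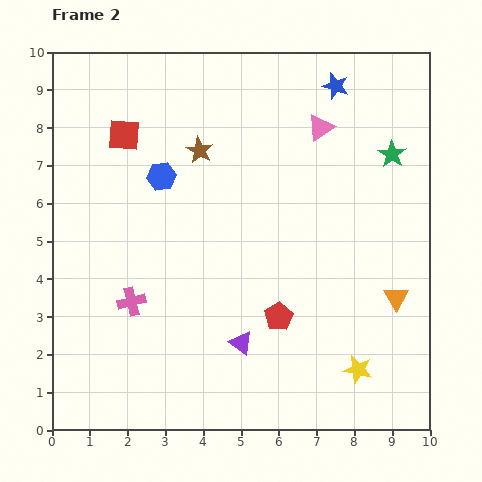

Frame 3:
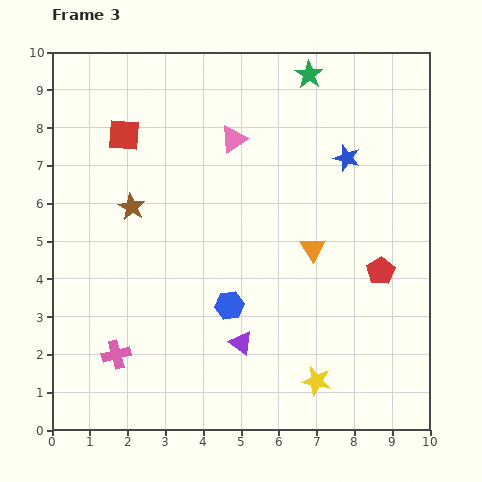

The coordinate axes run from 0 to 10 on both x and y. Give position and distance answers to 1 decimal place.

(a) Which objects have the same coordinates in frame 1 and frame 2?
the purple triangle, the red square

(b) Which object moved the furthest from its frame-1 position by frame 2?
the blue hexagon

(moved 3.8; next 3.1)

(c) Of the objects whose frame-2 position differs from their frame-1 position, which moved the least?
the yellow star

(moved 1.1)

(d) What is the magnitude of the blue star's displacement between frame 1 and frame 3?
0.6

The blue star moved from (7.2, 7.2) to (7.8, 7.2), a distance of √(0.6² + 0.0²) ≈ 0.6.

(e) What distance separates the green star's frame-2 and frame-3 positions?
3.0

The green star moved from (9.0, 7.3) to (6.8, 9.4), a distance of √(2.2² + 2.1²) ≈ 3.0.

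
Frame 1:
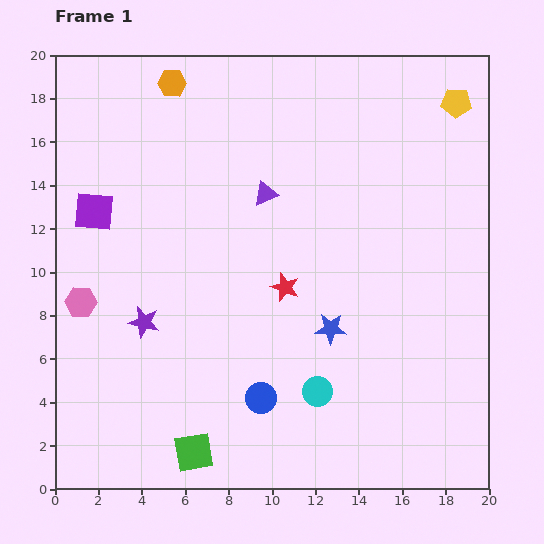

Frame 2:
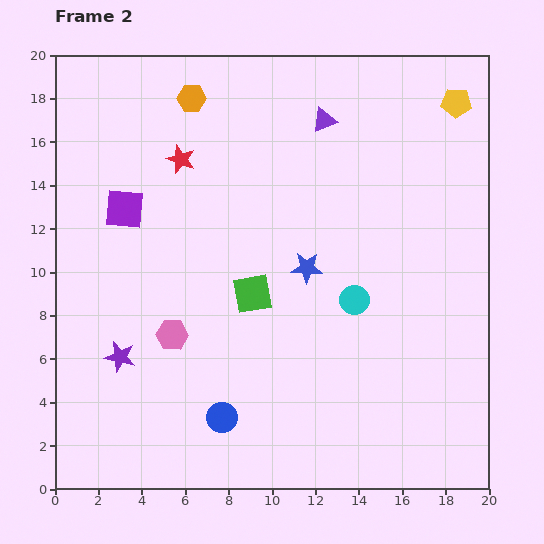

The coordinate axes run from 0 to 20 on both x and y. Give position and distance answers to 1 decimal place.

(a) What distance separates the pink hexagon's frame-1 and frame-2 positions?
4.5

The pink hexagon moved from (1.2, 8.6) to (5.4, 7.1), a distance of √(4.2² + 1.5²) ≈ 4.5.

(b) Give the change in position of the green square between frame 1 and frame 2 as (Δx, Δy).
(2.7, 7.3)

The green square was at (6.4, 1.7) in frame 1 and (9.1, 9.0) in frame 2.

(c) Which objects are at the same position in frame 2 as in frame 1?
the yellow pentagon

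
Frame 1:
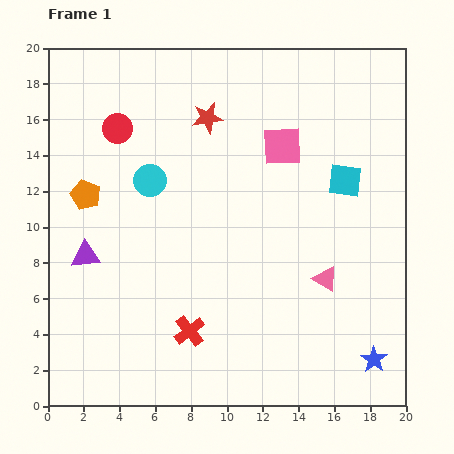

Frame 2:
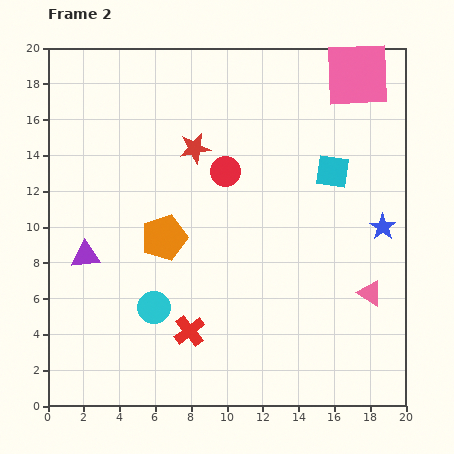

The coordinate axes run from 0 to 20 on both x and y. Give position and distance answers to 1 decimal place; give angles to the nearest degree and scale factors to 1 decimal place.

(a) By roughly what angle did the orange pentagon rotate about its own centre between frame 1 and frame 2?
31° clockwise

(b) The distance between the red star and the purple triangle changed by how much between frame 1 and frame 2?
-1.7

Distance in frame 1: 10.3. Distance in frame 2: 8.6.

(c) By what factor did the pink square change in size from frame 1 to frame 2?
1.7×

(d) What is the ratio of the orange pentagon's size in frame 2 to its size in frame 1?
1.5×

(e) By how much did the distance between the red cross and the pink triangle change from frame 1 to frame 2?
+2.2

Distance in frame 1: 8.1. Distance in frame 2: 10.3.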